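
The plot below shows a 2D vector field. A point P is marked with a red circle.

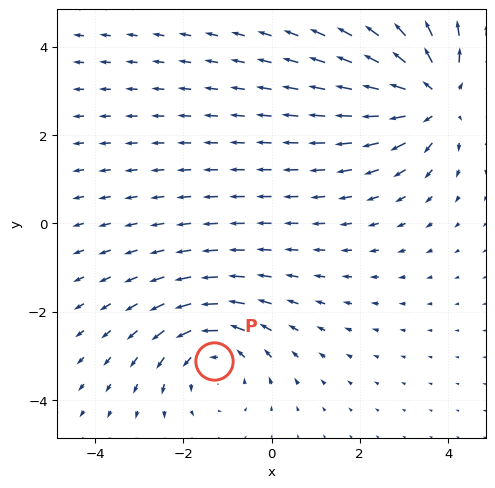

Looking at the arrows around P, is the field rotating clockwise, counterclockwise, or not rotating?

Near P at (-1.3, -3.1) the arrows circulate counterclockwise. The curl (z-component) there is about +2; positive curl means counterclockwise rotation.

counterclockwise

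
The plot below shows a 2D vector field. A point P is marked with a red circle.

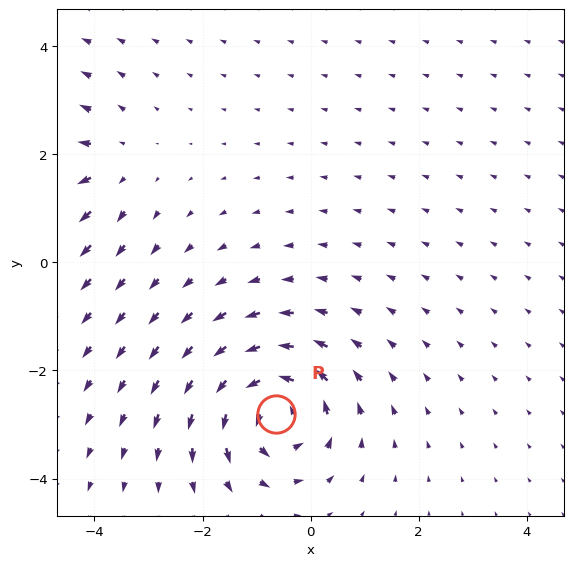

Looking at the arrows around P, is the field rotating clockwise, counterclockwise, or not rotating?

Near P at (-0.6, -2.8) the arrows circulate counterclockwise. The curl (z-component) there is about +6; positive curl means counterclockwise rotation.

counterclockwise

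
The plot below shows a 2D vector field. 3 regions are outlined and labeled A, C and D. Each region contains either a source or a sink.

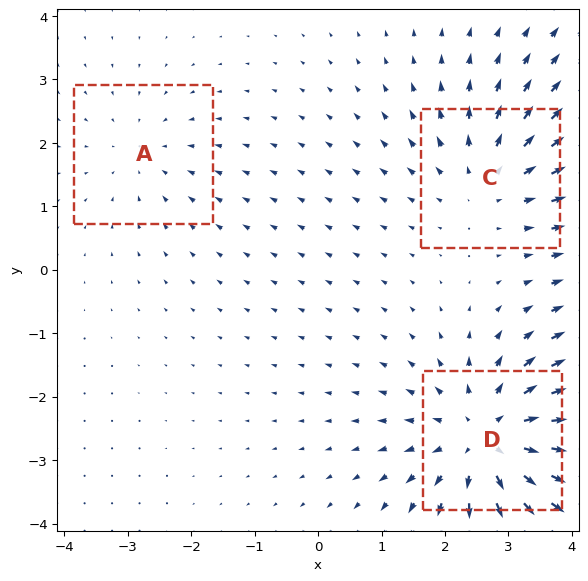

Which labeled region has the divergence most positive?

Divergence at each region's feature centre — A: about -2, C: about +3, D: about +5. Region D is most positive.

D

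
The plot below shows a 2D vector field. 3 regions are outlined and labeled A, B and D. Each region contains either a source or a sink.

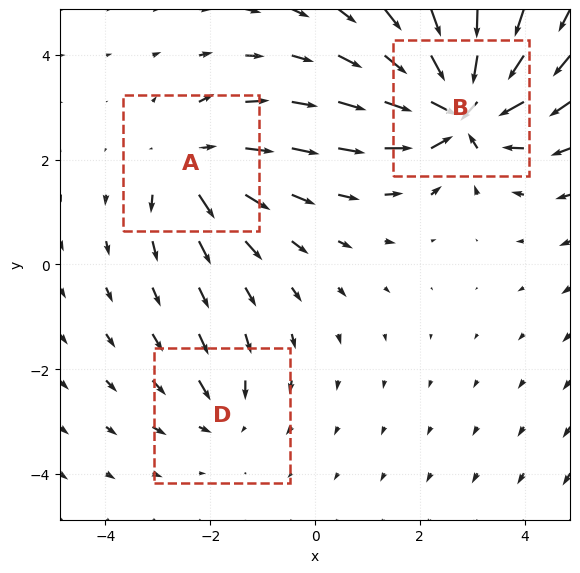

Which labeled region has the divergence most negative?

Divergence at each region's feature centre — A: about +4, B: about -7, D: about -2. Region B is most negative.

B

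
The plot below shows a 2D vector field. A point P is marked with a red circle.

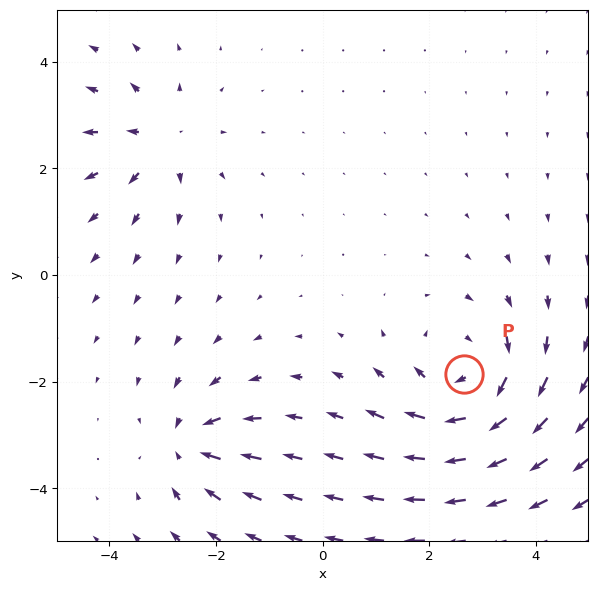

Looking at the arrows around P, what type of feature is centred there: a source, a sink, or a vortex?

vortex

At P (2.7, -1.9) the arrows circulate clockwise. Divergence ≈0, curl about -4 — near-zero divergence with nonzero curl is a vortex.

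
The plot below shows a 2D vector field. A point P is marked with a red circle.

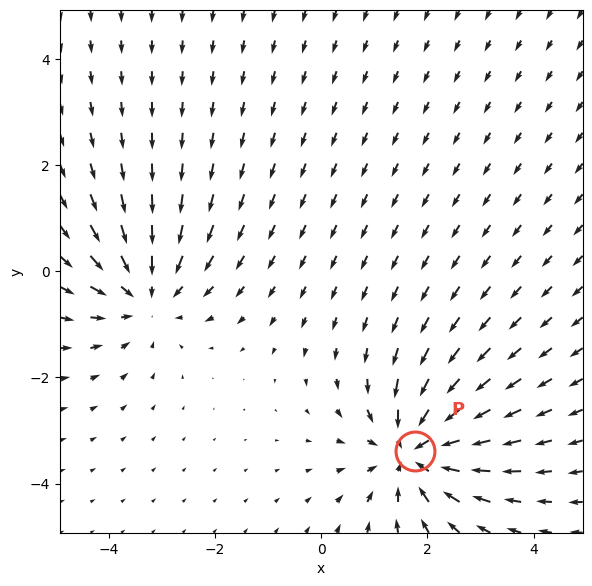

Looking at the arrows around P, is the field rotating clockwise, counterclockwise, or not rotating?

not rotating

Near P at (1.8, -3.4) the arrows show no circulation. The curl there is ≈0.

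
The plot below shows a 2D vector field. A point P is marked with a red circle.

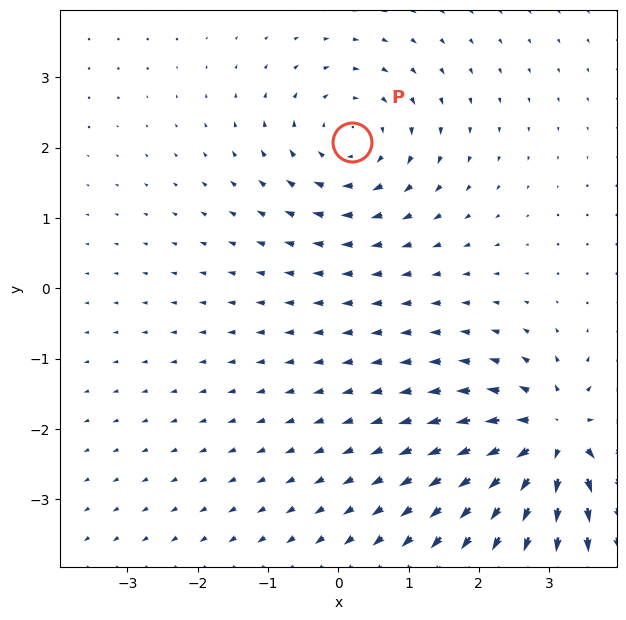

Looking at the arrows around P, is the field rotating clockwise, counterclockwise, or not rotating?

clockwise

Near P at (0.2, 2.1) the arrows circulate clockwise. The curl (z-component) there is about -3; negative curl means clockwise rotation.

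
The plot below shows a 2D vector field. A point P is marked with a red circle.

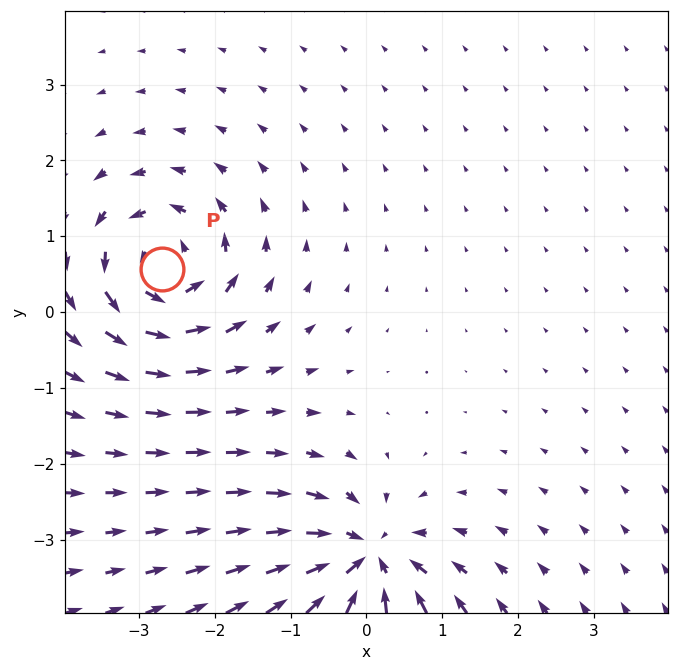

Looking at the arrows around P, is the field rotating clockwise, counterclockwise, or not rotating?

Near P at (-2.7, 0.6) the arrows circulate counterclockwise. The curl (z-component) there is about +7; positive curl means counterclockwise rotation.

counterclockwise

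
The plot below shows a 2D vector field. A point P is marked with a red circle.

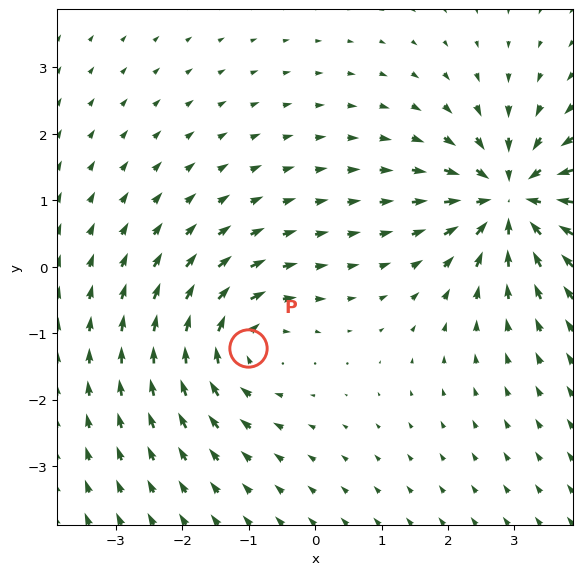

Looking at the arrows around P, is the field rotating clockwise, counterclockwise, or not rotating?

Near P at (-1.0, -1.2) the arrows circulate clockwise. The curl (z-component) there is about -4; negative curl means clockwise rotation.

clockwise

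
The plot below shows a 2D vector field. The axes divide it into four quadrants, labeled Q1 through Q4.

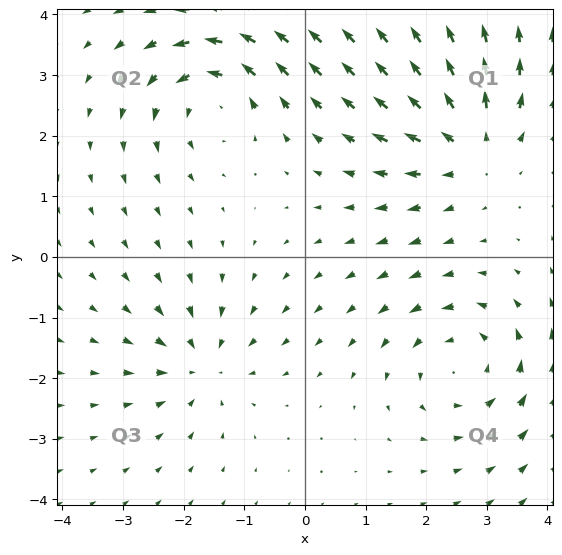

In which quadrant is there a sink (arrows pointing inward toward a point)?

The sink sits at approximately (-1.7, -1.8), which lies in quadrant Q3. The divergence there is about -5, negative as expected for a sink.

Q3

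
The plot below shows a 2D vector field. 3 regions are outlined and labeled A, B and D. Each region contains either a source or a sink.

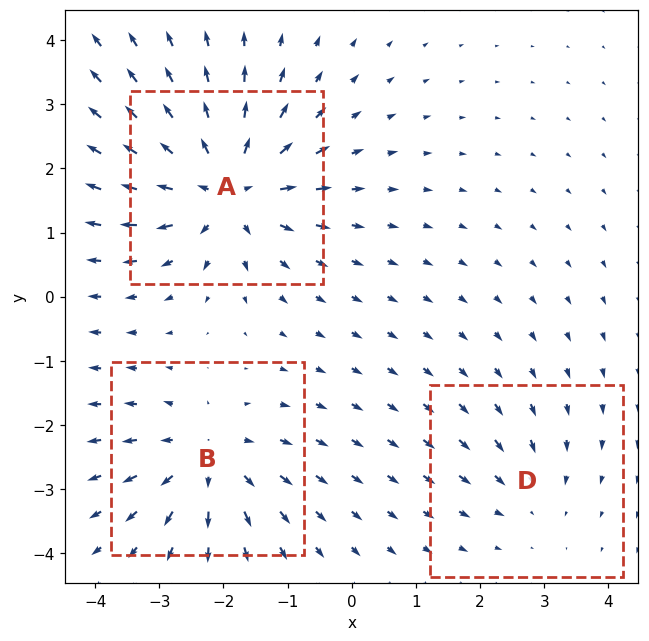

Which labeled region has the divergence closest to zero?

Divergence at each region's feature centre — A: about +6, B: about +4, D: about -2. Region D is closest to zero.

D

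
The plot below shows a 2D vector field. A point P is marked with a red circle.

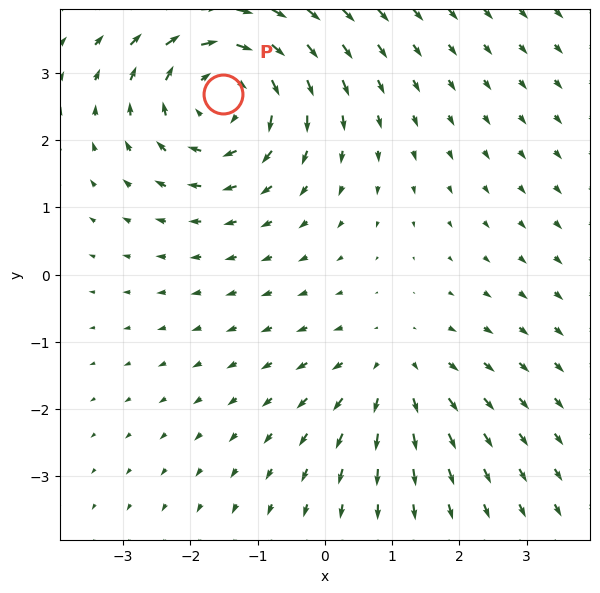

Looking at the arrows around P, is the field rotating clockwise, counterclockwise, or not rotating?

clockwise

Near P at (-1.5, 2.7) the arrows circulate clockwise. The curl (z-component) there is about -4; negative curl means clockwise rotation.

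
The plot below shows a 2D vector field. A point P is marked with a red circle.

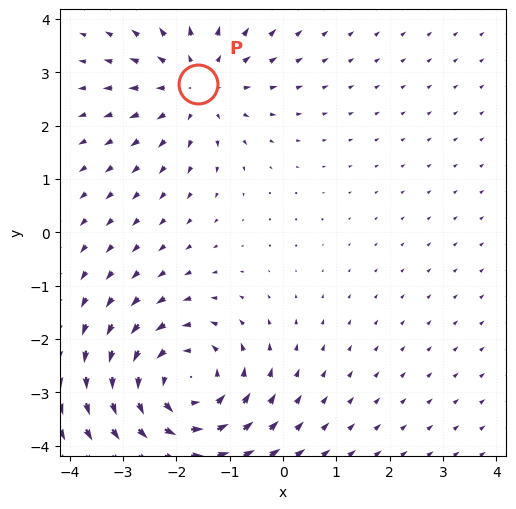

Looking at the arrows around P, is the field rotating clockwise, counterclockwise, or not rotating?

Near P at (-1.6, 2.8) the arrows show no circulation. The curl there is ≈0.

not rotating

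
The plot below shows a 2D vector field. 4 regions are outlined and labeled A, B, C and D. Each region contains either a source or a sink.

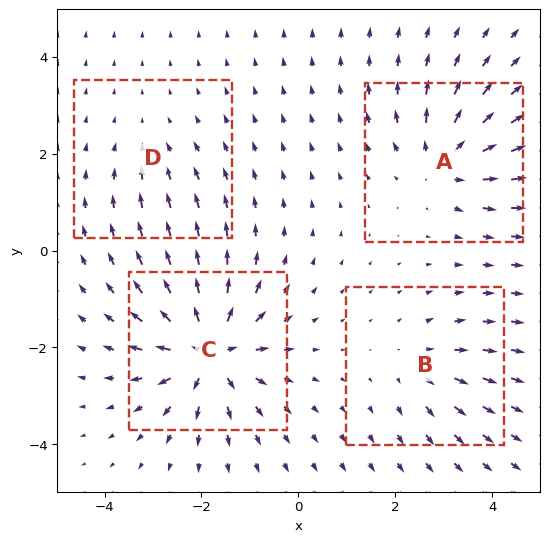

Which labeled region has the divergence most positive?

Divergence at each region's feature centre — A: about +6, B: about +4, C: about +9, D: about -2. Region C is most positive.

C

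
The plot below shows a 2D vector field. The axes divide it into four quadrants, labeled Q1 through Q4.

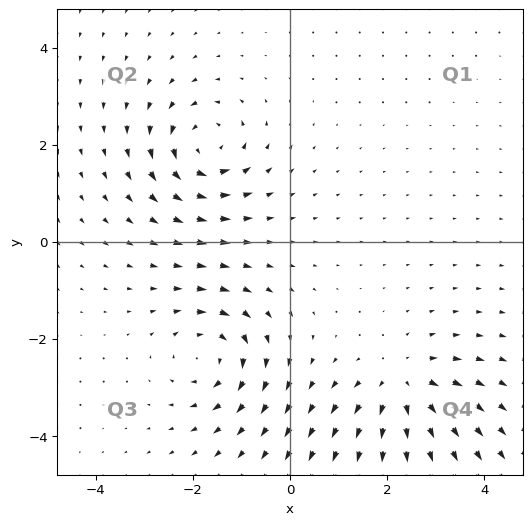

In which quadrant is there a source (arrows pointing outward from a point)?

The source sits at approximately (2.3, -2.9), which lies in quadrant Q4. The divergence there is about +3, positive as expected for a source.

Q4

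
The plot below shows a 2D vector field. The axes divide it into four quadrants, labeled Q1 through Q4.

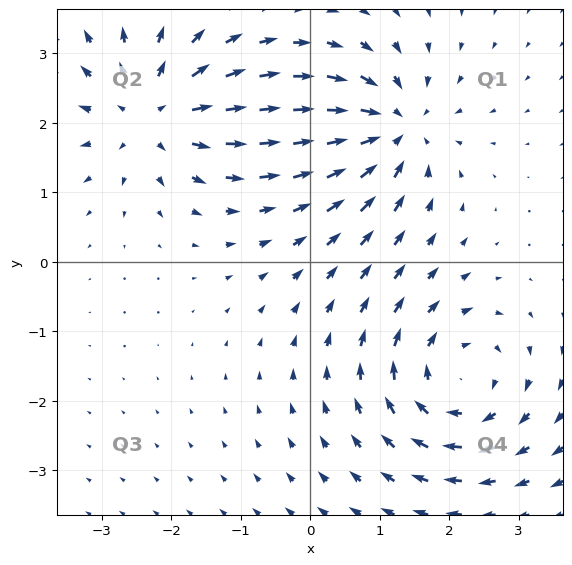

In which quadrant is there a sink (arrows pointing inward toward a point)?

The sink sits at approximately (1.2, 1.9), which lies in quadrant Q1. The divergence there is about -5, negative as expected for a sink.

Q1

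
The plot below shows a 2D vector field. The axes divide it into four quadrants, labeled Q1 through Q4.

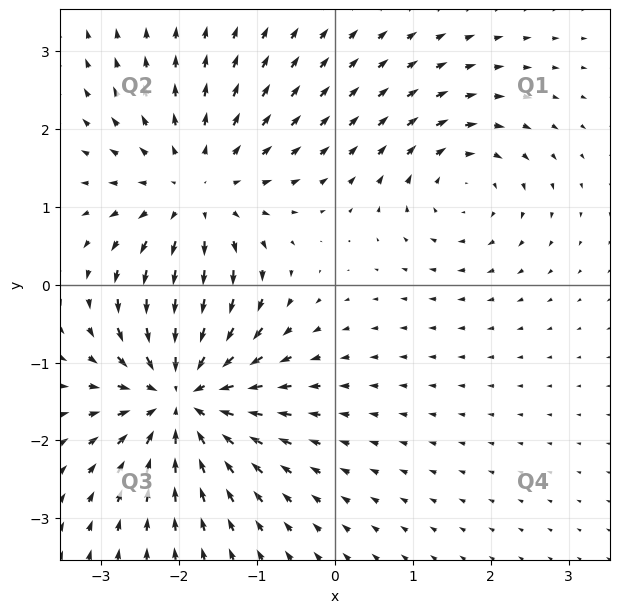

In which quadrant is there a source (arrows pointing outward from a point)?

Q2

The source sits at approximately (-1.8, 1.1), which lies in quadrant Q2. The divergence there is about +4, positive as expected for a source.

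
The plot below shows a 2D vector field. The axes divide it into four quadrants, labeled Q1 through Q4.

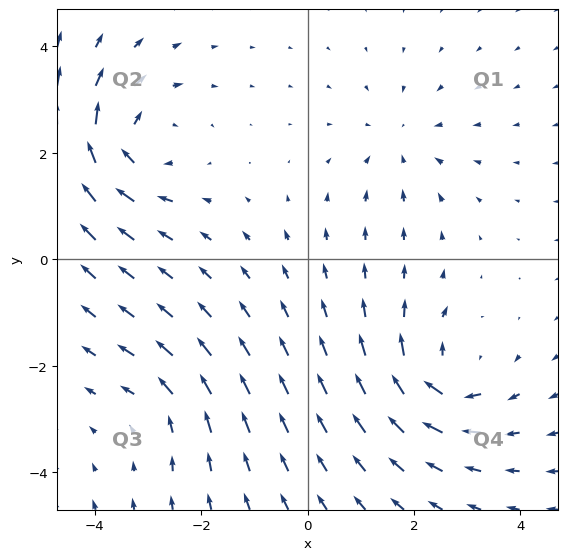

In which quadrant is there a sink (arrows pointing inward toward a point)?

Q1

The sink sits at approximately (1.7, 2.2), which lies in quadrant Q1. The divergence there is about -3, negative as expected for a sink.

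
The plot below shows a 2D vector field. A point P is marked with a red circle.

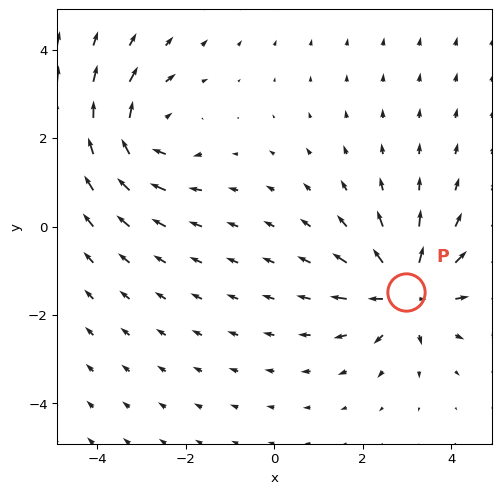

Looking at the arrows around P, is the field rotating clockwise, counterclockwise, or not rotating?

not rotating

Near P at (3.0, -1.5) the arrows show no circulation. The curl there is ≈0.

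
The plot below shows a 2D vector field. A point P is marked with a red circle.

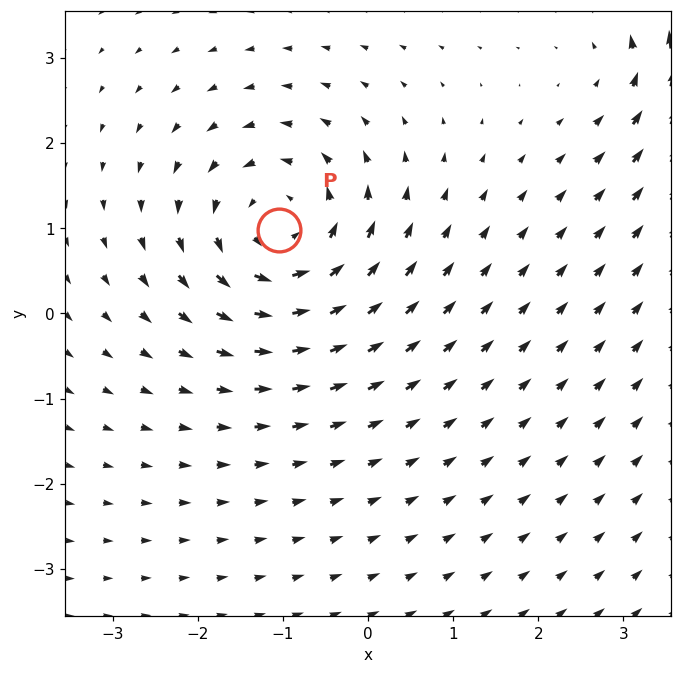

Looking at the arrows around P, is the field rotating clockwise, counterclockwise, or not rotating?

Near P at (-1.0, 1.0) the arrows circulate counterclockwise. The curl (z-component) there is about +4; positive curl means counterclockwise rotation.

counterclockwise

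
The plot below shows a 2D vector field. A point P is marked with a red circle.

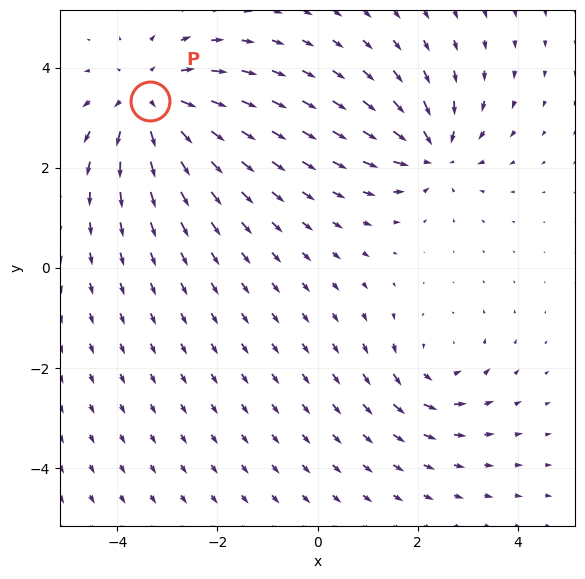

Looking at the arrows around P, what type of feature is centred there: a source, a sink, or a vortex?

At P (-3.3, 3.3) the arrows spread outward. Divergence about +4, curl ≈0 — positive divergence with near-zero curl is a source.

source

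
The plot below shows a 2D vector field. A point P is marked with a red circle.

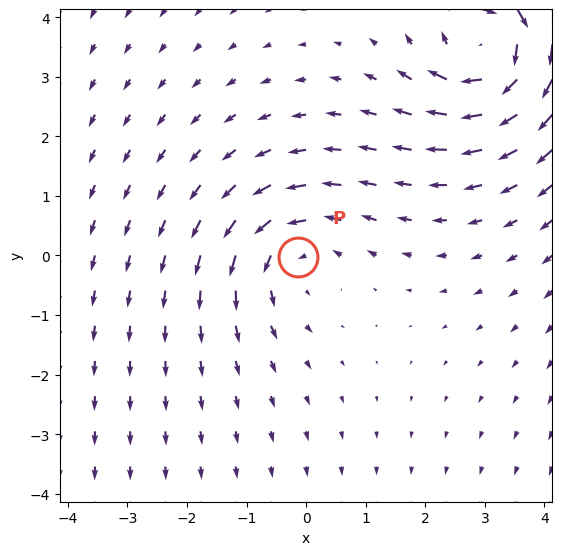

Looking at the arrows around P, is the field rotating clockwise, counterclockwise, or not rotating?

Near P at (-0.1, -0.0) the arrows circulate counterclockwise. The curl (z-component) there is about +3; positive curl means counterclockwise rotation.

counterclockwise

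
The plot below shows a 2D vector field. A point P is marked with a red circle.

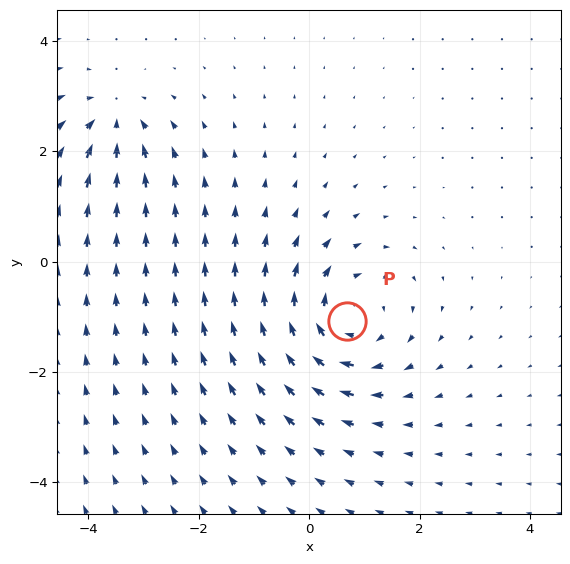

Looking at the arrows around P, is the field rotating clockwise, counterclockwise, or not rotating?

Near P at (0.7, -1.1) the arrows circulate clockwise. The curl (z-component) there is about -4; negative curl means clockwise rotation.

clockwise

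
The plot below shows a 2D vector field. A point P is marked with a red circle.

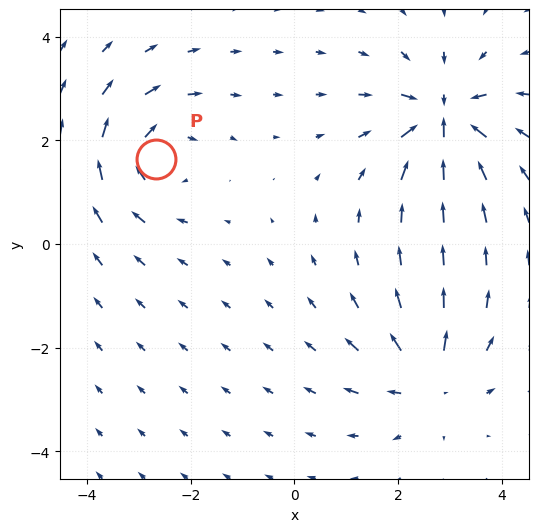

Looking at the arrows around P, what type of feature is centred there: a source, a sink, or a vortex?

At P (-2.7, 1.6) the arrows circulate clockwise. Divergence ≈0, curl about -4 — near-zero divergence with nonzero curl is a vortex.

vortex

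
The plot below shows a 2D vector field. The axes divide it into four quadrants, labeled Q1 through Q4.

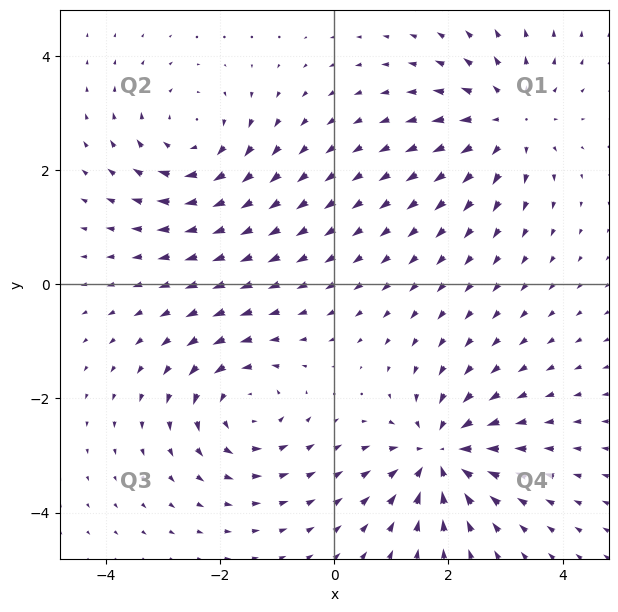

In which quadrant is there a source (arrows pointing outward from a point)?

Q1

The source sits at approximately (3.1, 2.9), which lies in quadrant Q1. The divergence there is about +4, positive as expected for a source.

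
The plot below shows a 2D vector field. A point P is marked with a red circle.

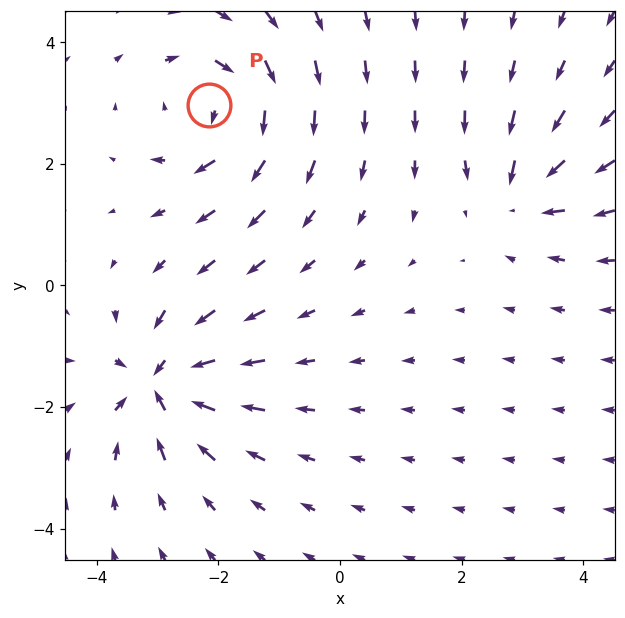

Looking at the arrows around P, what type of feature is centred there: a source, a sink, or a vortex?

vortex

At P (-2.1, 3.0) the arrows circulate clockwise. Divergence ≈0, curl about -5 — near-zero divergence with nonzero curl is a vortex.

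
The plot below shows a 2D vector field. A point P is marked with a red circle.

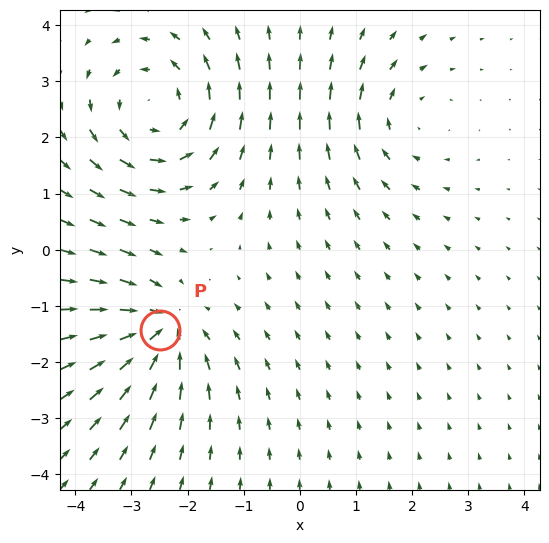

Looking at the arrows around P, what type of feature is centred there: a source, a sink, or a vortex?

sink

At P (-2.5, -1.4) the arrows converge inward. Divergence about -5, curl ≈0 — negative divergence with near-zero curl is a sink.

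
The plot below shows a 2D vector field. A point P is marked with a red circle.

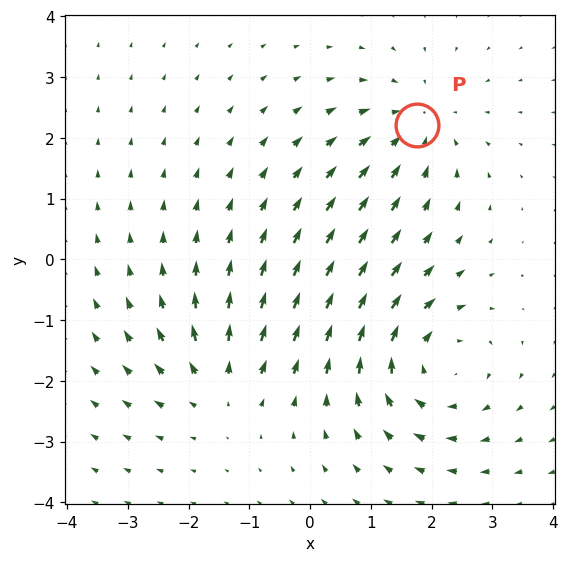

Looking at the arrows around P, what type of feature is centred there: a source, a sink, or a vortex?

At P (1.8, 2.2) the arrows converge inward. Divergence about -3, curl ≈0 — negative divergence with near-zero curl is a sink.

sink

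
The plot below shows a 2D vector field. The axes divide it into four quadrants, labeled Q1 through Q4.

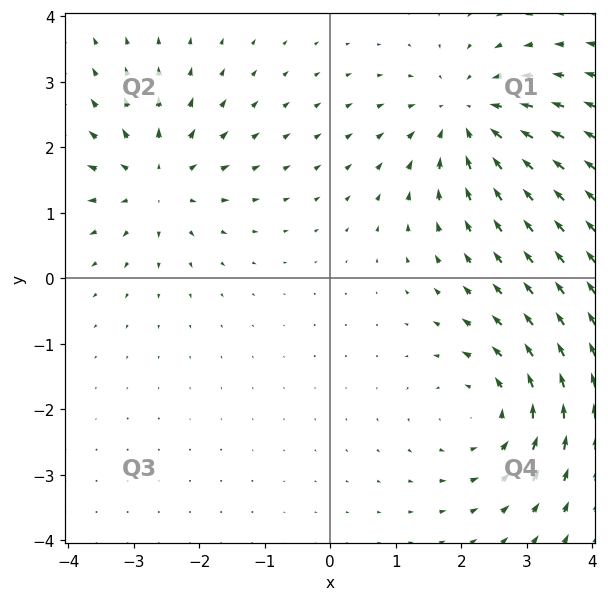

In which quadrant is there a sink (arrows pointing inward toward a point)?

The sink sits at approximately (2.1, 2.5), which lies in quadrant Q1. The divergence there is about -4, negative as expected for a sink.

Q1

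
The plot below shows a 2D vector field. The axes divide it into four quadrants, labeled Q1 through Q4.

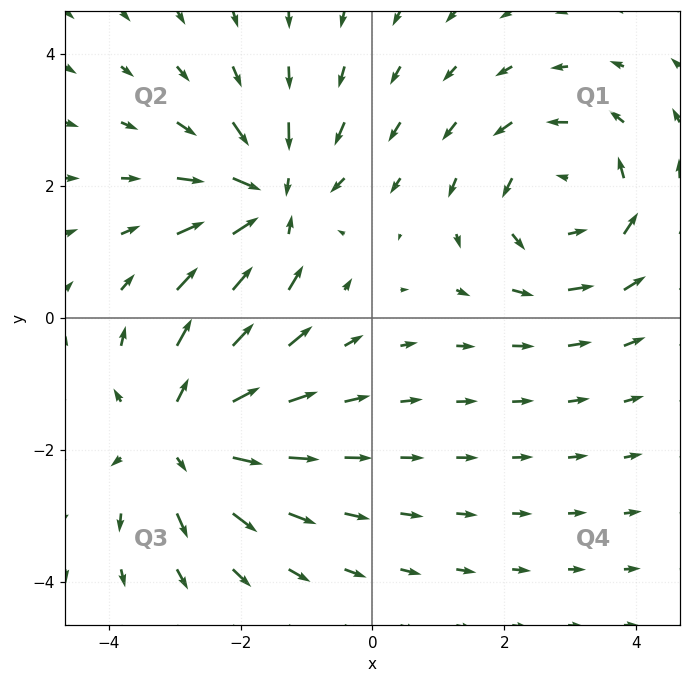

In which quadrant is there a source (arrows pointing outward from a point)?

Q3

The source sits at approximately (-2.9, -1.8), which lies in quadrant Q3. The divergence there is about +5, positive as expected for a source.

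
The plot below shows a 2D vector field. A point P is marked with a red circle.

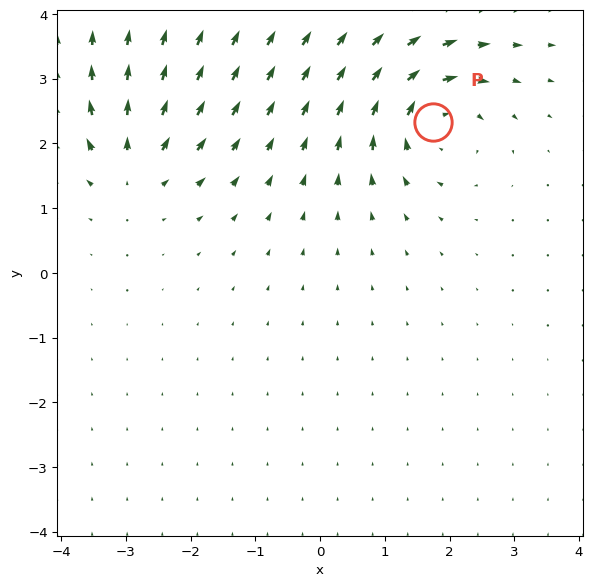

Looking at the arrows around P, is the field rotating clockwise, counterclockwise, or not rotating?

clockwise

Near P at (1.7, 2.3) the arrows circulate clockwise. The curl (z-component) there is about -6; negative curl means clockwise rotation.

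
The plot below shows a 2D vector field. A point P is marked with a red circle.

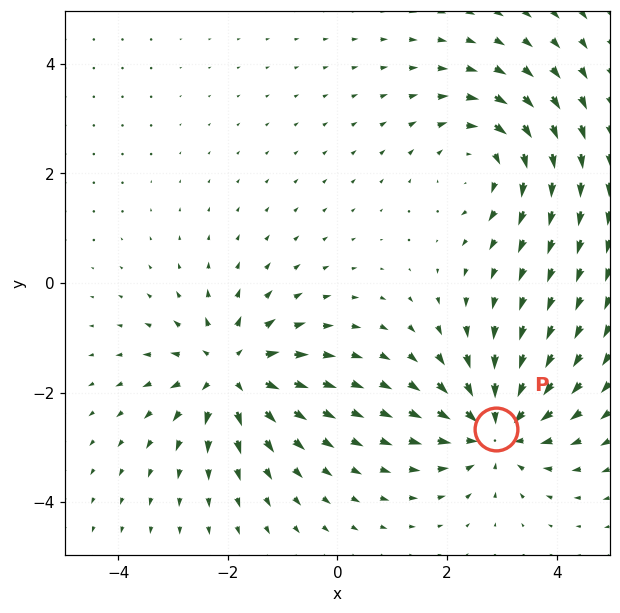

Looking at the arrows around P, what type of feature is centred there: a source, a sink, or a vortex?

sink

At P (2.9, -2.7) the arrows converge inward. Divergence about -4, curl ≈0 — negative divergence with near-zero curl is a sink.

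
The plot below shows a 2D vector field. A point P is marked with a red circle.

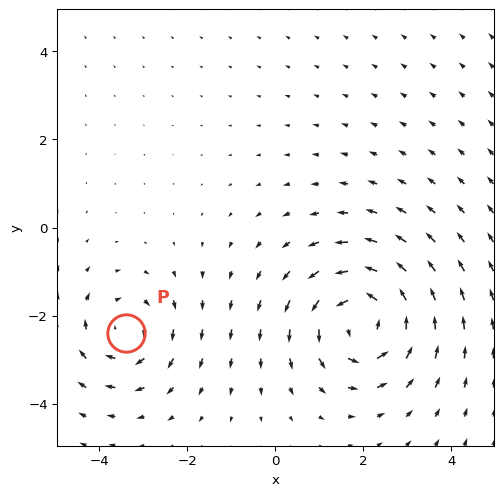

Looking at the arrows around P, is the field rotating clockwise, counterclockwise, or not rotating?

Near P at (-3.4, -2.4) the arrows circulate clockwise. The curl (z-component) there is about -3; negative curl means clockwise rotation.

clockwise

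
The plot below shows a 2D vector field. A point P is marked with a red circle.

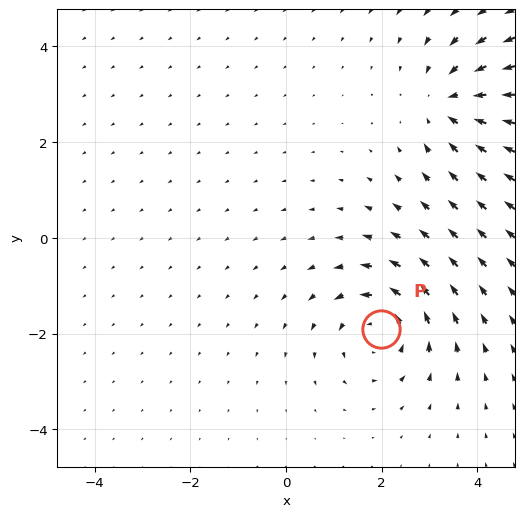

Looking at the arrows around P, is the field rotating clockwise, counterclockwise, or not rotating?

counterclockwise

Near P at (2.0, -1.9) the arrows circulate counterclockwise. The curl (z-component) there is about +3; positive curl means counterclockwise rotation.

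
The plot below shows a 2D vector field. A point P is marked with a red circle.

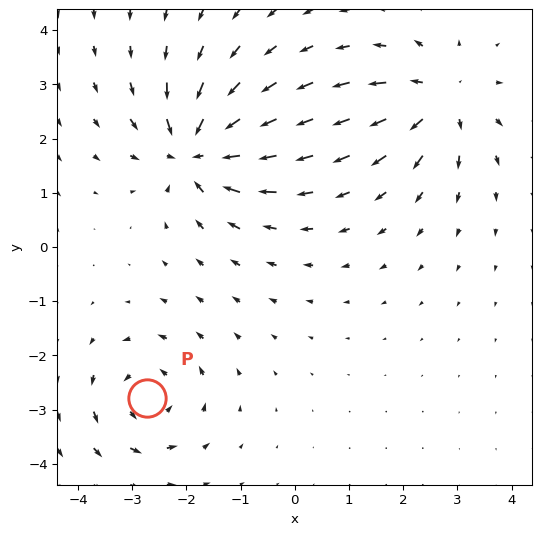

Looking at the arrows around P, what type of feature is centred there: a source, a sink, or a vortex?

vortex

At P (-2.7, -2.8) the arrows circulate counterclockwise. Divergence ≈0, curl about +4 — near-zero divergence with nonzero curl is a vortex.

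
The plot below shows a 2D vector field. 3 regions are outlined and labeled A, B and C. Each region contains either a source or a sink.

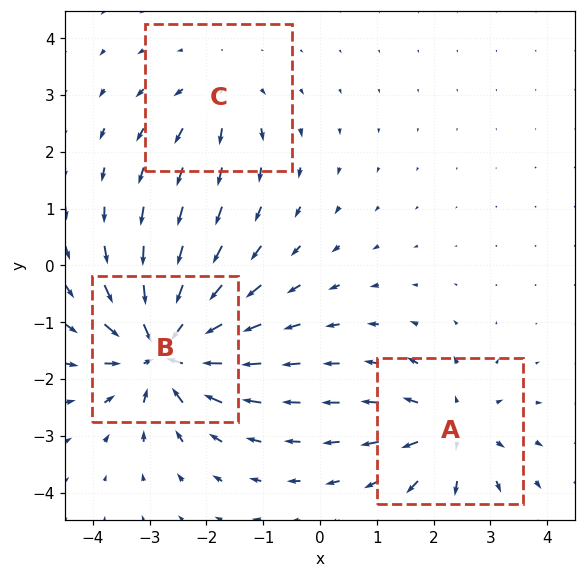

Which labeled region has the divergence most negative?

B

Divergence at each region's feature centre — A: about +4, B: about -6, C: about +2. Region B is most negative.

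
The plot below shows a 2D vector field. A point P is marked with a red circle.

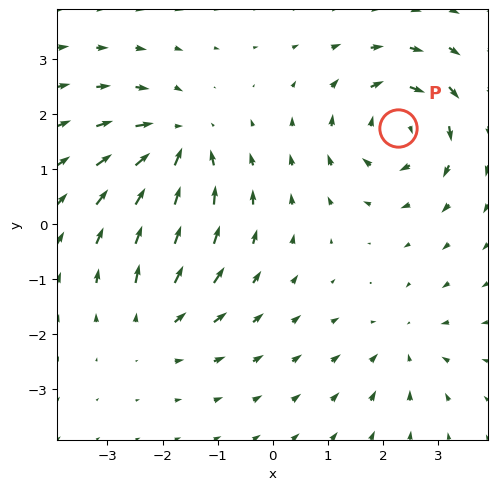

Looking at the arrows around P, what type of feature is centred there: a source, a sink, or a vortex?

At P (2.3, 1.8) the arrows circulate clockwise. Divergence ≈0, curl about -6 — near-zero divergence with nonzero curl is a vortex.

vortex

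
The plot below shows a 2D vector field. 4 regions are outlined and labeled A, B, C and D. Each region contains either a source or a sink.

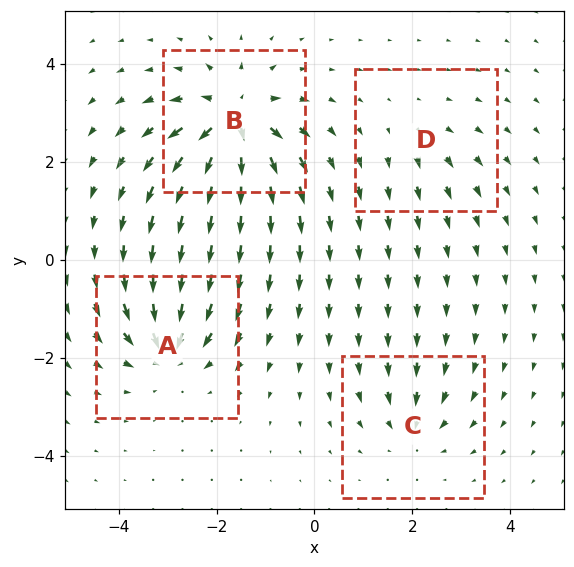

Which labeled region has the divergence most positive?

Divergence at each region's feature centre — A: about -6, B: about +8, C: about -4, D: about +2. Region B is most positive.

B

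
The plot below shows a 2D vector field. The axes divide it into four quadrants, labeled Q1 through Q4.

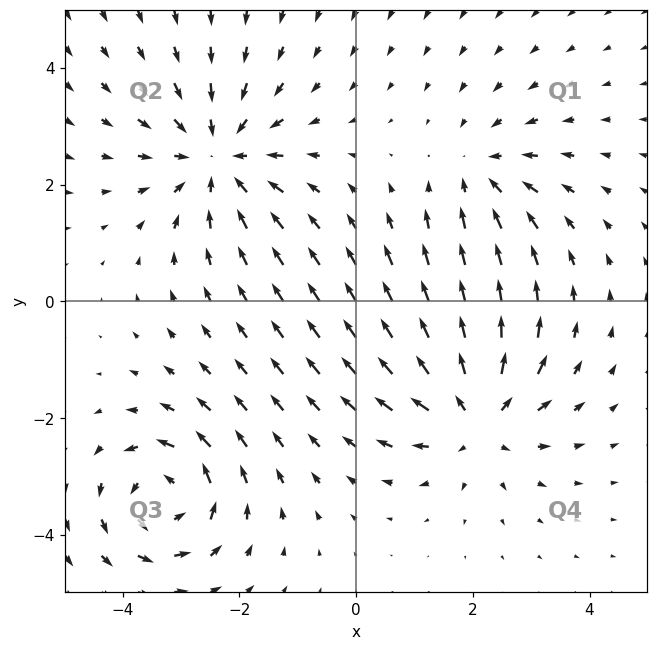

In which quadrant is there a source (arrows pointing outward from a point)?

The source sits at approximately (2.0, -2.0), which lies in quadrant Q4. The divergence there is about +4, positive as expected for a source.

Q4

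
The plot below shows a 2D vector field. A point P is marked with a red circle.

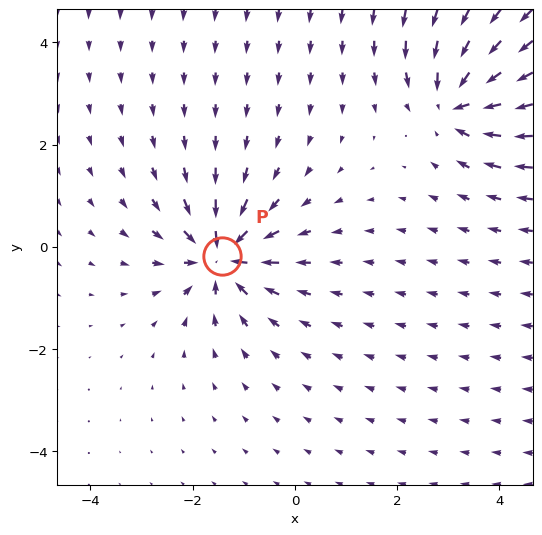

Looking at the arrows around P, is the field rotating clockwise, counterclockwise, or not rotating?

not rotating

Near P at (-1.4, -0.2) the arrows show no circulation. The curl there is ≈0.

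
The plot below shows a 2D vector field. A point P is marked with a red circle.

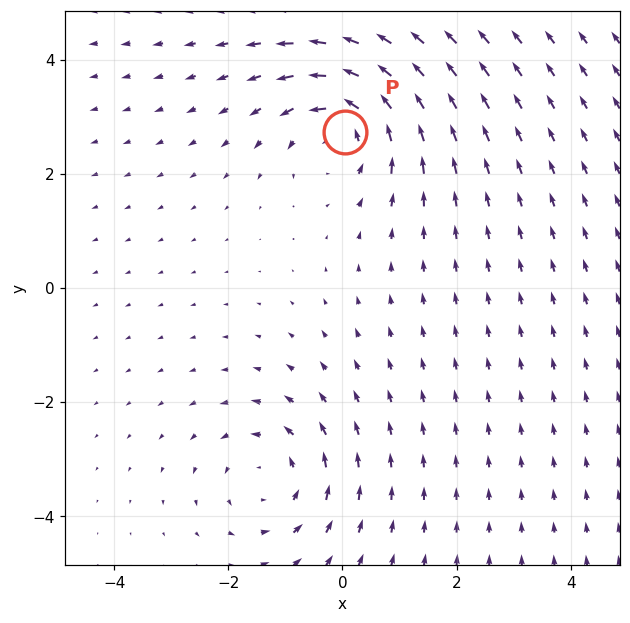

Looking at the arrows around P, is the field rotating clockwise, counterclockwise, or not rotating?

counterclockwise

Near P at (0.0, 2.7) the arrows circulate counterclockwise. The curl (z-component) there is about +4; positive curl means counterclockwise rotation.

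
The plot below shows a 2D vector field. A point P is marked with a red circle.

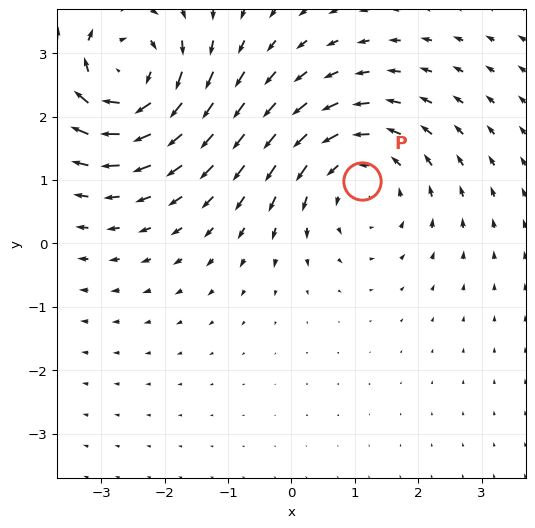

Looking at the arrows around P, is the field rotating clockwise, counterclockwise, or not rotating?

Near P at (1.1, 1.0) the arrows circulate counterclockwise. The curl (z-component) there is about +3; positive curl means counterclockwise rotation.

counterclockwise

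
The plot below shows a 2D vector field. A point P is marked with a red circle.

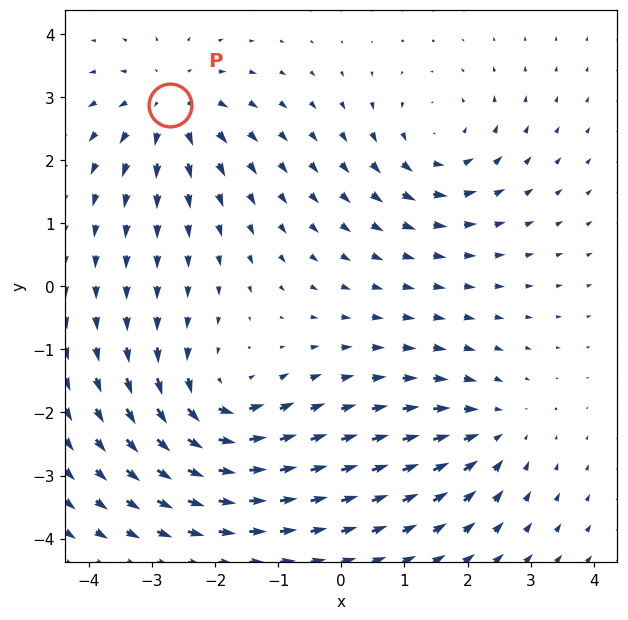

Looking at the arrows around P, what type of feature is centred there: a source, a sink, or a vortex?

At P (-2.7, 2.9) the arrows spread outward. Divergence about +5, curl ≈0 — positive divergence with near-zero curl is a source.

source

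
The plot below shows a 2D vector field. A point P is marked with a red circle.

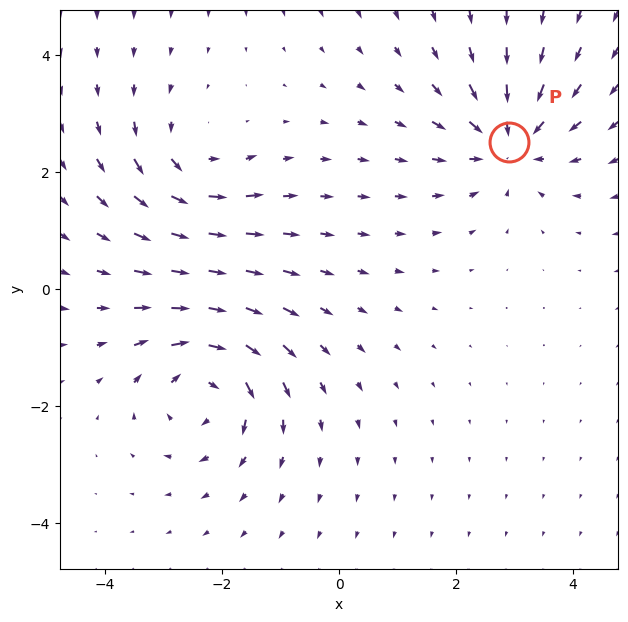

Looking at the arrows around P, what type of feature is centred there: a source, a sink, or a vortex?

sink

At P (2.9, 2.5) the arrows converge inward. Divergence about -5, curl ≈0 — negative divergence with near-zero curl is a sink.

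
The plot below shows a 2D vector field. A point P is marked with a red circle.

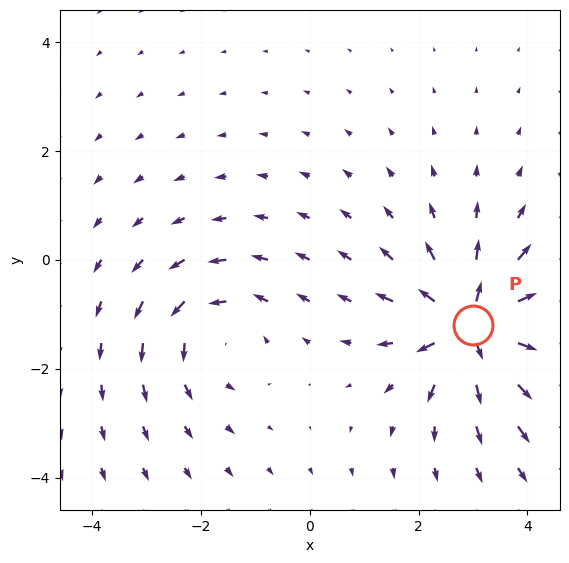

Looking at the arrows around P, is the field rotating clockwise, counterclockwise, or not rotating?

not rotating

Near P at (3.0, -1.2) the arrows show no circulation. The curl there is ≈0.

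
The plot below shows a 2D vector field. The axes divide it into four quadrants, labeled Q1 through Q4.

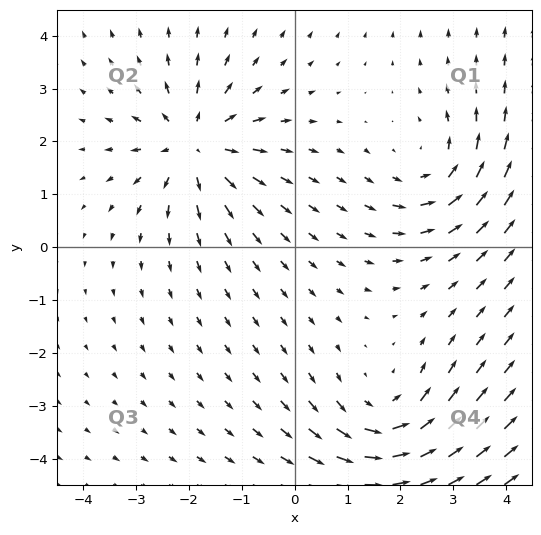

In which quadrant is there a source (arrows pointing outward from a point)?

Q2

The source sits at approximately (-1.9, 1.9), which lies in quadrant Q2. The divergence there is about +5, positive as expected for a source.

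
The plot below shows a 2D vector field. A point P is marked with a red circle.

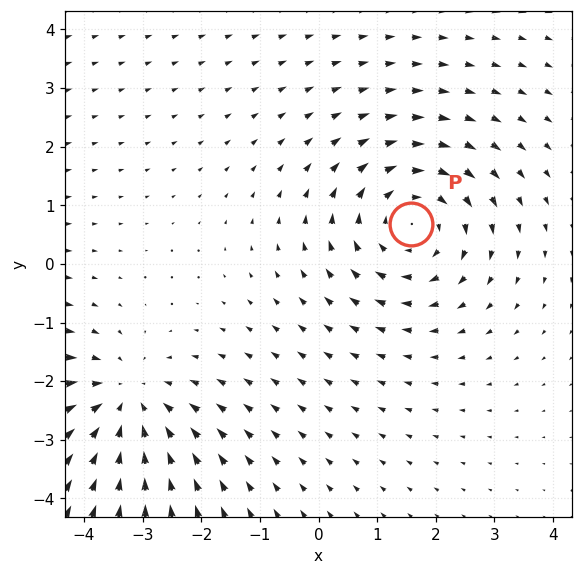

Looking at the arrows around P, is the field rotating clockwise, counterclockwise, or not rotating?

Near P at (1.6, 0.7) the arrows circulate clockwise. The curl (z-component) there is about -2; negative curl means clockwise rotation.

clockwise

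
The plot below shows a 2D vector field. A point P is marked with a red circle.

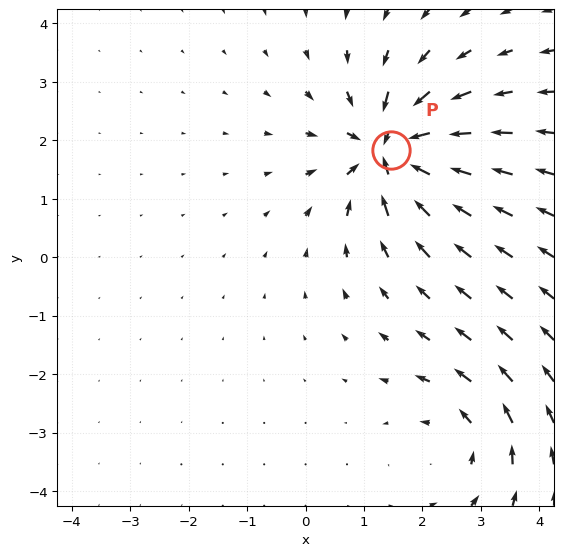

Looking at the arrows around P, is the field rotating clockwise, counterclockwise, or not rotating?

not rotating

Near P at (1.5, 1.8) the arrows show no circulation. The curl there is ≈0.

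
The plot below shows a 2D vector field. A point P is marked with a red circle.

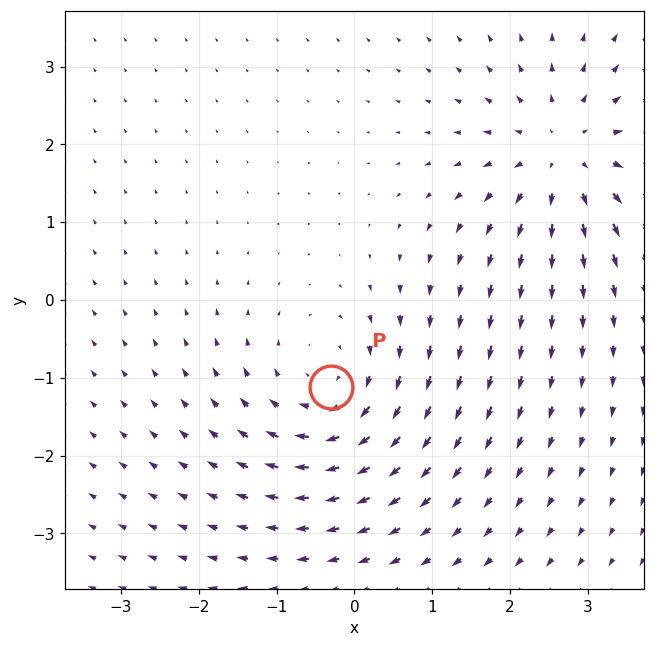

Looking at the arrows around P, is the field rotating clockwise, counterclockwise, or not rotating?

clockwise

Near P at (-0.3, -1.1) the arrows circulate clockwise. The curl (z-component) there is about -4; negative curl means clockwise rotation.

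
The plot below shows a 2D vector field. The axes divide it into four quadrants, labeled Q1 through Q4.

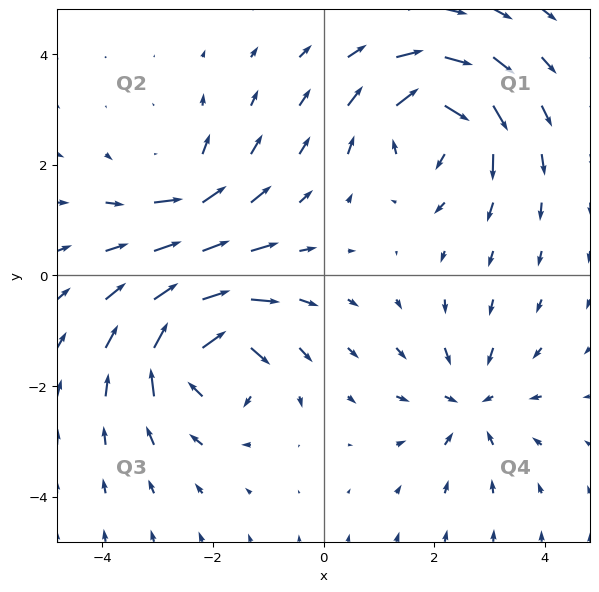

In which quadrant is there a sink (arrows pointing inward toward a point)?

The sink sits at approximately (2.7, -2.3), which lies in quadrant Q4. The divergence there is about -4, negative as expected for a sink.

Q4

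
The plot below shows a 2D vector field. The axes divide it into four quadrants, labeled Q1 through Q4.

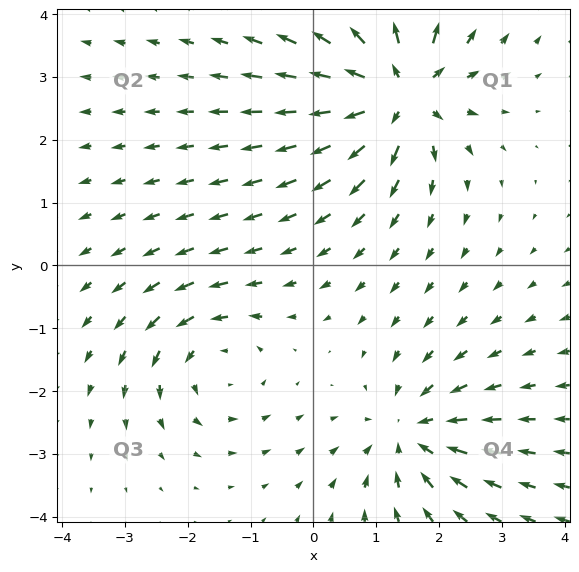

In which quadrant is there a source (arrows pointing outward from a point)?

Q1

The source sits at approximately (1.3, 2.8), which lies in quadrant Q1. The divergence there is about +6, positive as expected for a source.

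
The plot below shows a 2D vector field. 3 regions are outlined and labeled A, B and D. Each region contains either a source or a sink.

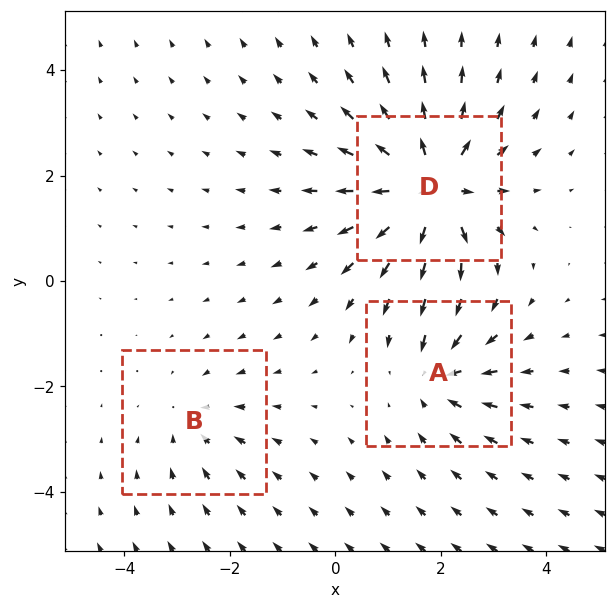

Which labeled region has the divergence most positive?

D

Divergence at each region's feature centre — A: about -3, B: about -2, D: about +5. Region D is most positive.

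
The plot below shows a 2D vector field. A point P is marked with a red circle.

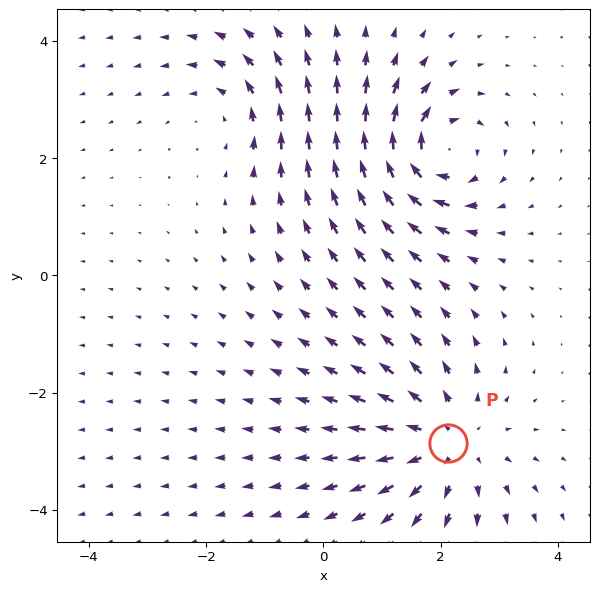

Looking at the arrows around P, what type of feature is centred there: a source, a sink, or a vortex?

At P (2.1, -2.8) the arrows spread outward. Divergence about +4, curl ≈0 — positive divergence with near-zero curl is a source.

source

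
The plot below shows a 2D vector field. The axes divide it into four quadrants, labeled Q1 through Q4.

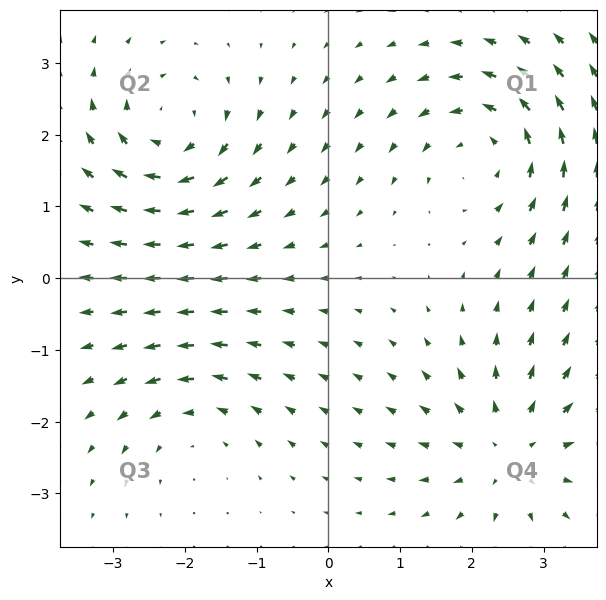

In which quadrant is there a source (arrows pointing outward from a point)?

The source sits at approximately (2.5, -2.4), which lies in quadrant Q4. The divergence there is about +5, positive as expected for a source.

Q4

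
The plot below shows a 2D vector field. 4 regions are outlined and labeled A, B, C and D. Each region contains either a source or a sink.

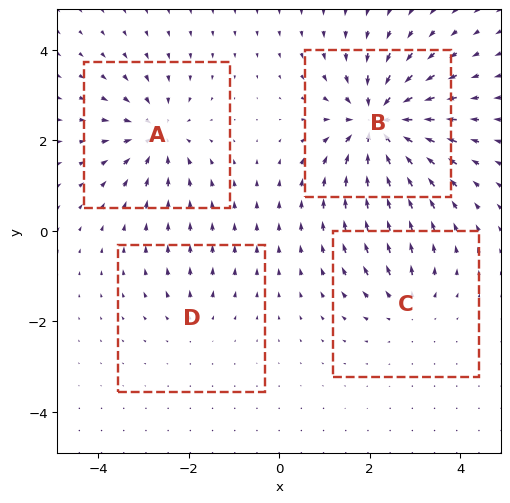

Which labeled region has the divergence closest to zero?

Divergence at each region's feature centre — A: about -5, B: about -8, C: about +4, D: about +2. Region D is closest to zero.

D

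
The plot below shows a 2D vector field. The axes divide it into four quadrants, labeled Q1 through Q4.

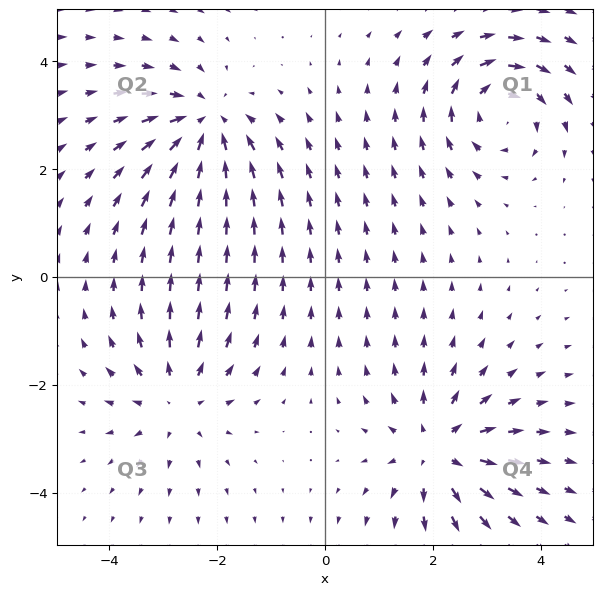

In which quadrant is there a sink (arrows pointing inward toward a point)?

Q2

The sink sits at approximately (-2.2, 2.8), which lies in quadrant Q2. The divergence there is about -4, negative as expected for a sink.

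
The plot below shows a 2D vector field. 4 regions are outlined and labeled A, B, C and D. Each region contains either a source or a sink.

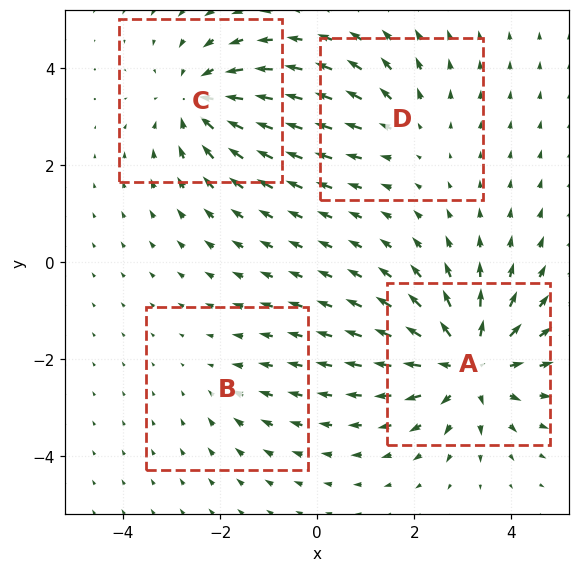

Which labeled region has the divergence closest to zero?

Divergence at each region's feature centre — A: about +6, B: about -2, C: about -5, D: about +3. Region B is closest to zero.

B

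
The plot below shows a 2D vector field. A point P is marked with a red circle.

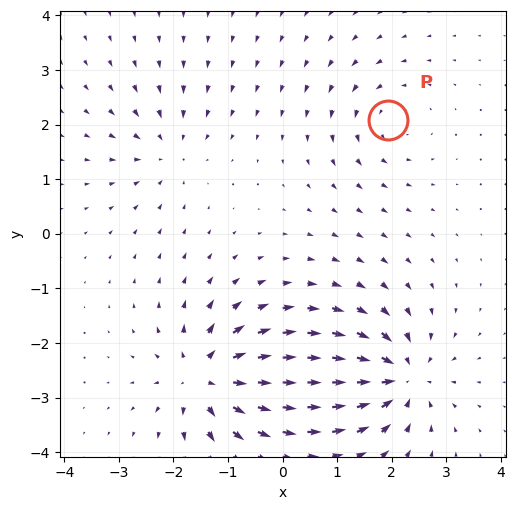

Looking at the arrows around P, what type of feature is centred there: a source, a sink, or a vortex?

vortex

At P (1.9, 2.1) the arrows circulate counterclockwise. Divergence ≈0, curl about +4 — near-zero divergence with nonzero curl is a vortex.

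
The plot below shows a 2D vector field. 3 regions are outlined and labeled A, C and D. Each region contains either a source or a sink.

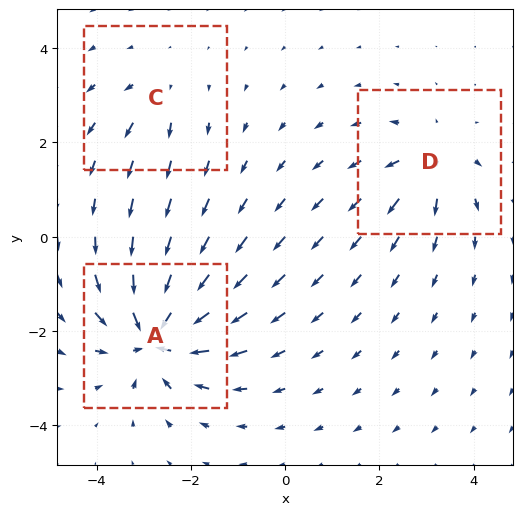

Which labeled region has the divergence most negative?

A

Divergence at each region's feature centre — A: about -6, C: about +2, D: about +4. Region A is most negative.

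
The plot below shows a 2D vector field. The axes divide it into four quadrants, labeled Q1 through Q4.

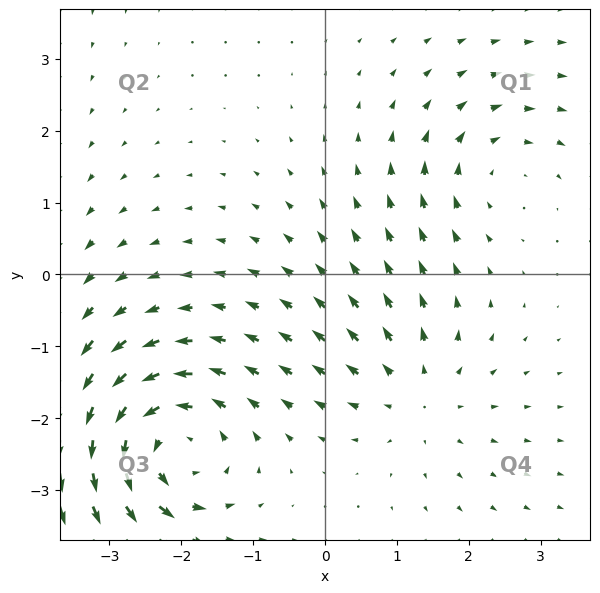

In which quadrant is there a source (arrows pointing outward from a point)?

Q4

The source sits at approximately (1.3, -1.7), which lies in quadrant Q4. The divergence there is about +3, positive as expected for a source.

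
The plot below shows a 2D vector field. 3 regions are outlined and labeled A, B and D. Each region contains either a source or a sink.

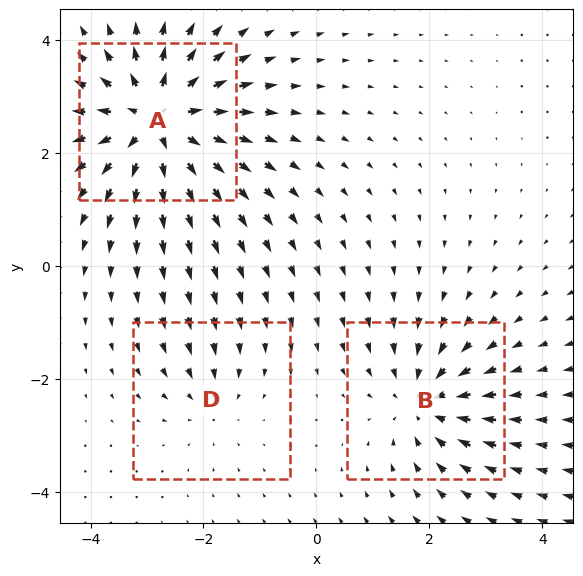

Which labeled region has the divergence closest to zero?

Divergence at each region's feature centre — A: about +6, B: about -4, D: about -2. Region D is closest to zero.

D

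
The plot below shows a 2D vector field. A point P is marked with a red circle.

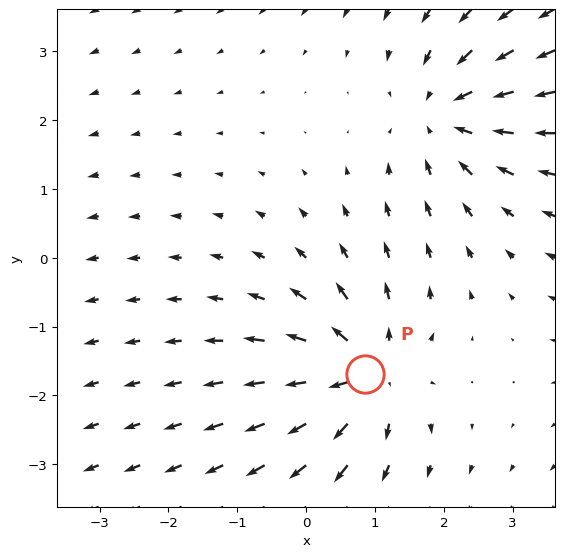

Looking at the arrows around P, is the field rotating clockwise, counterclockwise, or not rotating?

not rotating

Near P at (0.9, -1.7) the arrows show no circulation. The curl there is ≈0.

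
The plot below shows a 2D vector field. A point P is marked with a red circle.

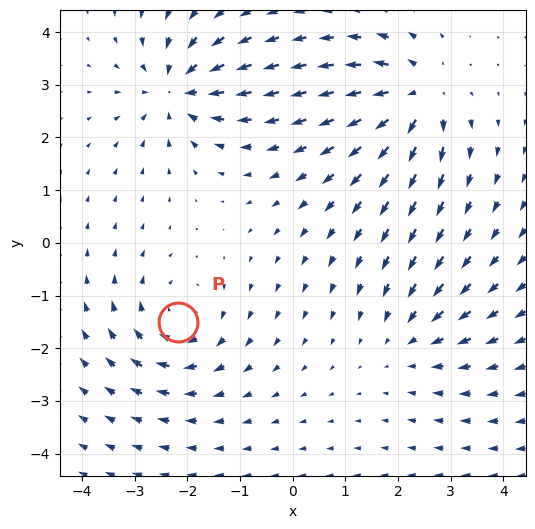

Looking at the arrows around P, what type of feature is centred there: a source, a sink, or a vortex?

At P (-2.2, -1.5) the arrows circulate clockwise. Divergence ≈0, curl about -4 — near-zero divergence with nonzero curl is a vortex.

vortex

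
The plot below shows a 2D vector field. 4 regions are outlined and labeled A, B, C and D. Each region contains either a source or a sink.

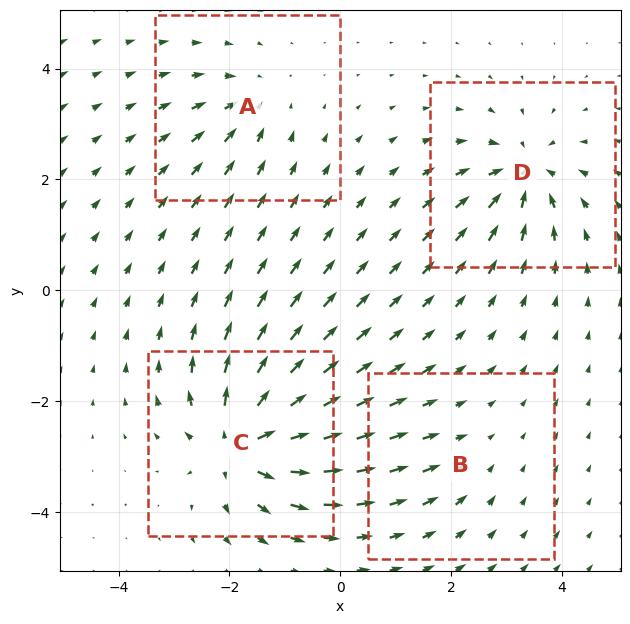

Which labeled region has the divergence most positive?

Divergence at each region's feature centre — A: about -4, B: about -3, C: about +9, D: about -7. Region C is most positive.

C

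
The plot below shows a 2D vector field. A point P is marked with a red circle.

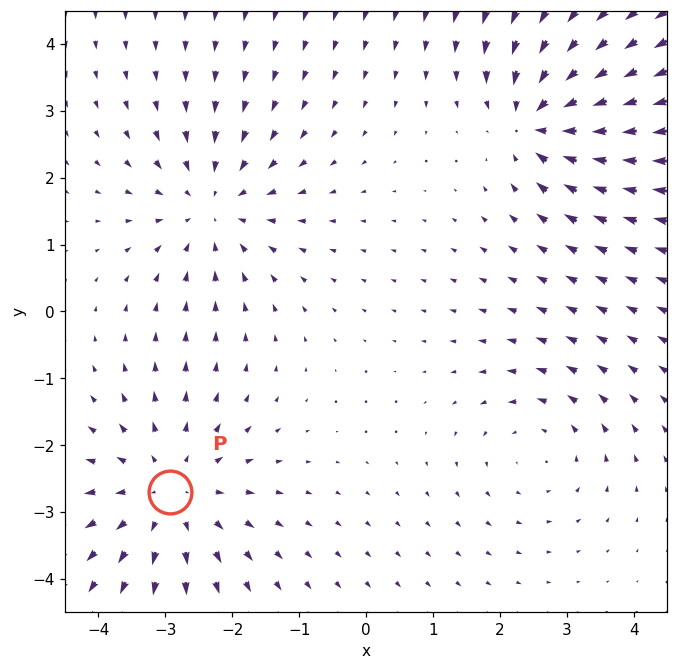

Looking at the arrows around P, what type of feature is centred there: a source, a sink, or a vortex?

source

At P (-2.9, -2.7) the arrows spread outward. Divergence about +4, curl ≈0 — positive divergence with near-zero curl is a source.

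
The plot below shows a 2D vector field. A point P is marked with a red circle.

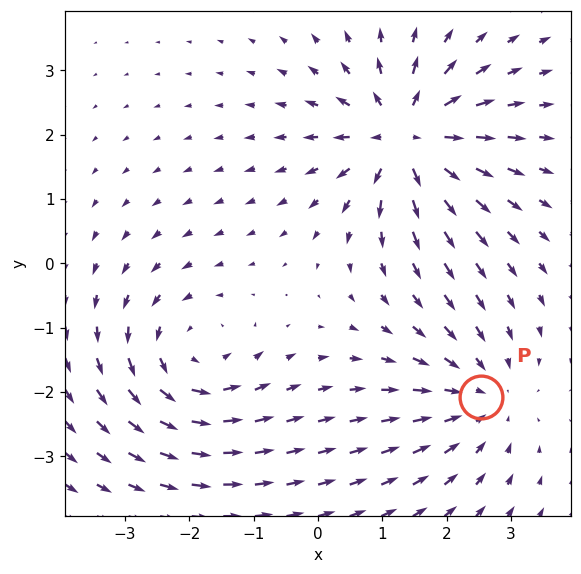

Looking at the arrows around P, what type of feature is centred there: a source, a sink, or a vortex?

At P (2.5, -2.1) the arrows converge inward. Divergence about -3, curl ≈0 — negative divergence with near-zero curl is a sink.

sink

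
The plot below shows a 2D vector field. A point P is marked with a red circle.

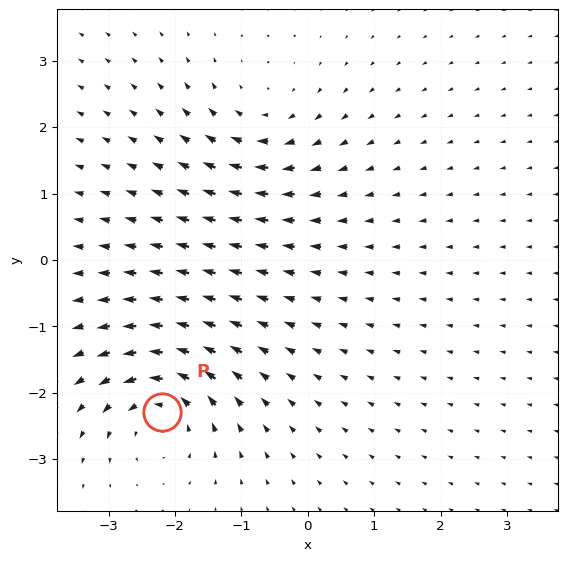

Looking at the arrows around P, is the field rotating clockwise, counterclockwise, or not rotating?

counterclockwise

Near P at (-2.2, -2.3) the arrows circulate counterclockwise. The curl (z-component) there is about +6; positive curl means counterclockwise rotation.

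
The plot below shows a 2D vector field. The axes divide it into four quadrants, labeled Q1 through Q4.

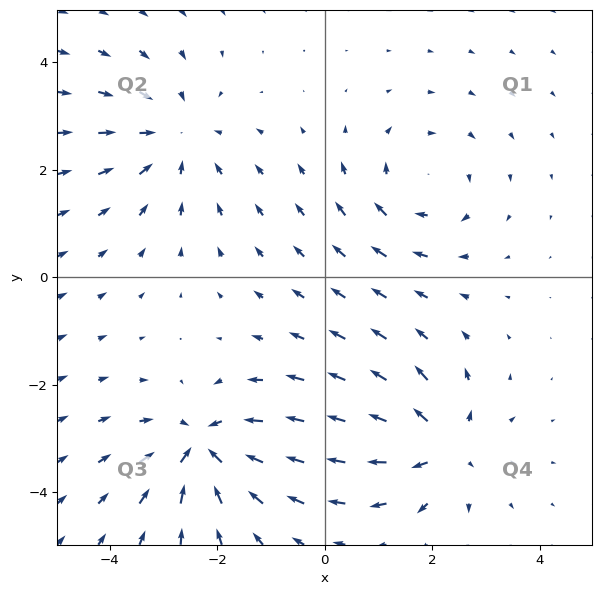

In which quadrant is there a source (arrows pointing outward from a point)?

Q4

The source sits at approximately (2.2, -3.1), which lies in quadrant Q4. The divergence there is about +5, positive as expected for a source.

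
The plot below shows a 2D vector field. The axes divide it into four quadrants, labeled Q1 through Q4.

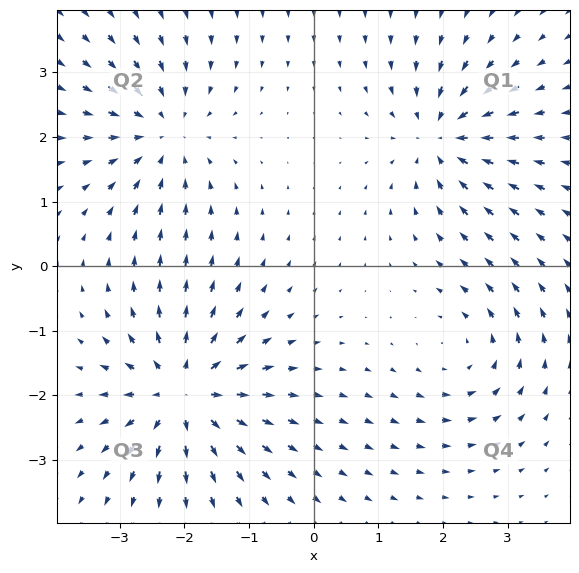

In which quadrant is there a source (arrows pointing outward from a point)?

The source sits at approximately (-2.0, -2.0), which lies in quadrant Q3. The divergence there is about +5, positive as expected for a source.

Q3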